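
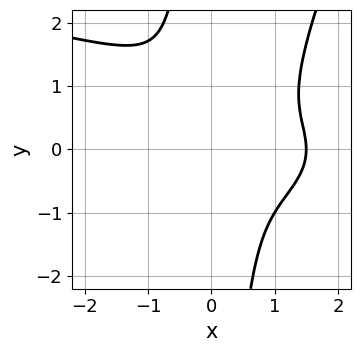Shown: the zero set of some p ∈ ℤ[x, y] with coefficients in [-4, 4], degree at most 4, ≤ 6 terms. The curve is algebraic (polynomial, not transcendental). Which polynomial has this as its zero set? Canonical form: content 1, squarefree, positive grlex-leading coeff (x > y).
2*x^2*y^2 - x*y^3 + 2*x^3 - 3*x^2 - 2*y^2

1. Degree: a generic line meets the curve in up to 4 points, so deg p = 4.
2. Putting this together gives p.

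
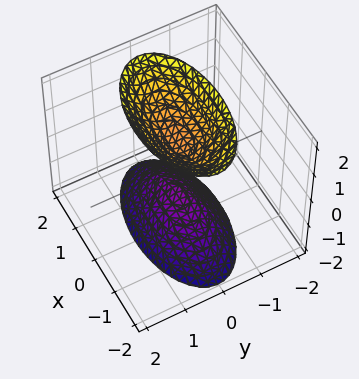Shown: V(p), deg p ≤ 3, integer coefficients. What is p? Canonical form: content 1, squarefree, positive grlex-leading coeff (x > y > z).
x^2 + 3*y^2 - z^2 + 1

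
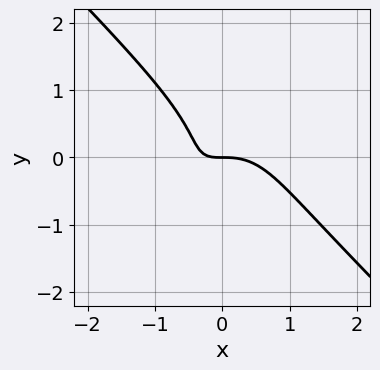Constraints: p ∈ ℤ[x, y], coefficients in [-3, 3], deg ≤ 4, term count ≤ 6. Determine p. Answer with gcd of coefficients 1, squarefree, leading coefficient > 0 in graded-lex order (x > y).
3*x^3 + 3*y^3 + 3*x*y + 2*y

Degree: a generic line meets the curve in up to 3 points, so deg p = 3.
Observable constraints: it crosses the x-axis at the gridline x = 0; it crosses the y-axis at the gridline y = 0.
Assembling these constraints gives the stated polynomial.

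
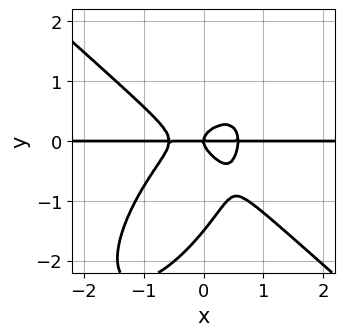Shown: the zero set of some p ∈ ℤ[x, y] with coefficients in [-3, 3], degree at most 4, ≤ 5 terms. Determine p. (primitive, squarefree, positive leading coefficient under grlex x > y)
1. deg p = 4. No degree-3 curve has this shape.
2. From the axis intercepts and sections: it meets the y-axis at y = 0 (among the integer gridlines); every point of the x-axis in the box is on the curve.
3. Fitting integer coefficients to these (and the overall shape) gives p.

3*x^3*y - 2*x*y^3 + 2*y^4 + 3*y^3 - x*y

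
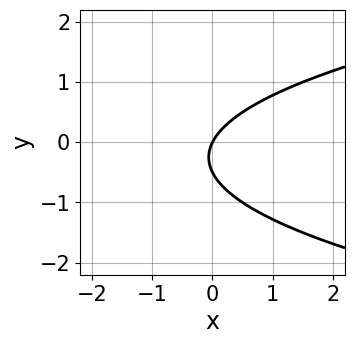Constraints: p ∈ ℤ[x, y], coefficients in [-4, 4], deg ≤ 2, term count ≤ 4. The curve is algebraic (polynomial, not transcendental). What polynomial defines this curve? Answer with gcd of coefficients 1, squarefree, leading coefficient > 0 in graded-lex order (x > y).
(a) Degree: no degree-1 curve has this shape, so deg p = 2.
(b) Checking where it meets the axes: it crosses the y-axis at the gridline y = 0; it crosses the x-axis at the gridline x = 0.
(c) Matching integer coefficients to the picture gives p.

2*y^2 - 2*x + y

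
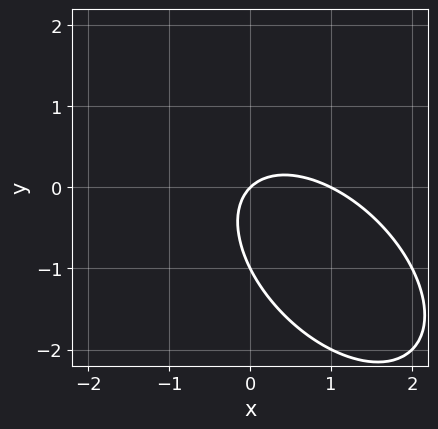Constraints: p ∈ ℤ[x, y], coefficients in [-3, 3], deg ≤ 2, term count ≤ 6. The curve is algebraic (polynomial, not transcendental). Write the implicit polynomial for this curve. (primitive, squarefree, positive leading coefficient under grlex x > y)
(a) deg p = 2. A generic line meets the curve in up to 2 points.
(b) Checking where it meets the axes: among the integer gridlines, it crosses the y-axis at y ∈ {-1, 0}; among the integer gridlines, it crosses the x-axis at x ∈ {0, 1}.
(c) Solving for integer coefficients yields p as stated.

x^2 + x*y + y^2 - x + y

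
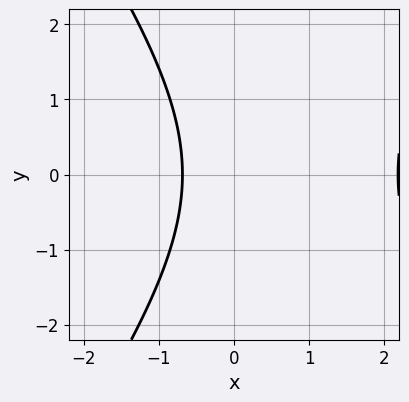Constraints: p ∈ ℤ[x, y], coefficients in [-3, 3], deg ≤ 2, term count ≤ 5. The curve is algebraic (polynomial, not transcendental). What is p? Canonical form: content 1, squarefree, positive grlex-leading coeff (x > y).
2*x^2 - y^2 - 3*x - 3

1. The degree is 2 — the shape is more complex than any degree-1 curve.
2. Symmetries: mirror symmetry y ↦ −y ⇒ only even powers of y.
3. From the axis intercepts and sections: it misses every integer gridline on the y-axis.
4. The integer polynomial consistent with all of this is the stated p.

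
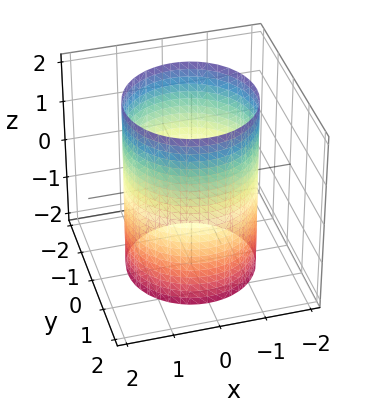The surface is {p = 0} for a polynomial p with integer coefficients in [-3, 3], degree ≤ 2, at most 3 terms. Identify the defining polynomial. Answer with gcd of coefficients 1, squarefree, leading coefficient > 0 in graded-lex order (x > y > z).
(a) deg p = 2. A cylinder; a quadric.
(b) Symmetries: rotational symmetry about the z-axis ⇒ p depends on x, y only through x² + y²; it's symmetric under z → −z, forcing even powers of z.
(c) Reading off the gridlines: the surface avoids every integer z-axis point in the box; a circular section at z = 0 has radius between 1 and 2.
(d) Solving for integer coefficients yields p as stated.

x^2 + y^2 - 2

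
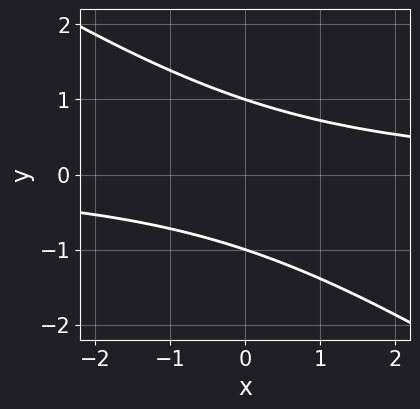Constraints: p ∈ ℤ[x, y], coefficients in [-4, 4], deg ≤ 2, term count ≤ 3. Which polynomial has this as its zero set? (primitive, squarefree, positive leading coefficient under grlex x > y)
The degree is 2 — the shape is more complex than any degree-1 curve.
Against the integer gridlines: the curve avoids every integer x-axis point in the box; the y-axis gridline crossings are at y ∈ {-1, 1}.
Matching integer coefficients to the picture gives p.

2*x*y + 3*y^2 - 3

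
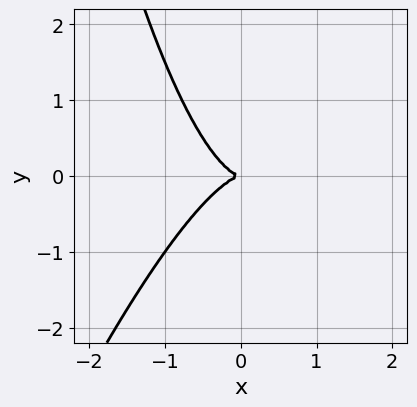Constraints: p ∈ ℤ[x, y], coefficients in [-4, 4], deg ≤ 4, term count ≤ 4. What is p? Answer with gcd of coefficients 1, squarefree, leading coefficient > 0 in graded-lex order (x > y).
(a) deg p = 3.
(b) Observable constraints: it crosses the y-axis at the gridline y = 0; it meets the x-axis at x = 0 (among the integer gridlines).
(c) Assembling these constraints gives the stated polynomial.

3*x^3 - x^2*y + 2*y^2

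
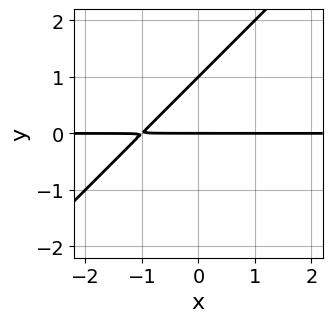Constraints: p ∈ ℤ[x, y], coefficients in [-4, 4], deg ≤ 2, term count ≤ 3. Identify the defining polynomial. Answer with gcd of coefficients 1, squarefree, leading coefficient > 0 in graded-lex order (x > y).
First, the degree is 2 — a generic line meets the curve in up to 2 points.
Next, reading off the gridlines: among the integer gridlines, it crosses the y-axis at y ∈ {0, 1}; every point of the x-axis in the box is on the curve.
Finally, the integer polynomial consistent with all of this is the stated p.

x*y - y^2 + y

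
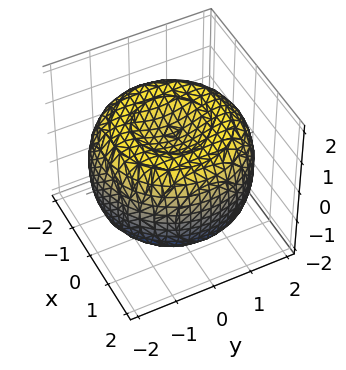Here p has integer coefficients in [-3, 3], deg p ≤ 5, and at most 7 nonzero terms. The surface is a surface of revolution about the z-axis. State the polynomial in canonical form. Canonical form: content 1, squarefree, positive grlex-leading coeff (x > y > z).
x^4 + 2*x^2*y^2 + y^4 - 3*x^2 - 3*y^2 + 3*z^2 - 3

deg p = 4.
By symmetry, every cross-section ⟂ z is a circle, so x, y appear only via x² + y².
From the visible intercepts: a circular section at z = 1 has radius between 1 and 2; the z-axis gridline crossings are at z ∈ {-1, 1}.
Together with the visible shape, these determine p as stated.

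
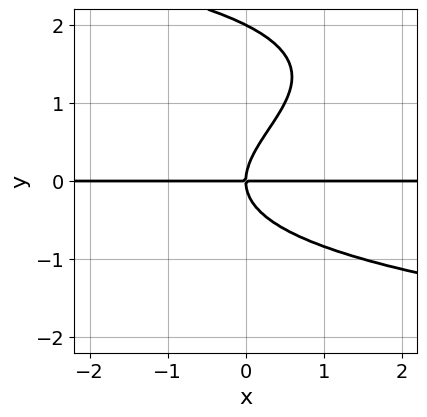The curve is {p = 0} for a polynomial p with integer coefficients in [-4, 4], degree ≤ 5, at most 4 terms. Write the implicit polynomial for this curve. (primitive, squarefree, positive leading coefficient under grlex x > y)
First, deg p = 4.
Then, reading off the gridlines: among the integer gridlines, it crosses the y-axis at y ∈ {0, 2}; the visible x-axis segment lies entirely on the curve.
Finally, together with the visible shape, these determine p as stated.

y^4 - 2*y^3 + 2*x*y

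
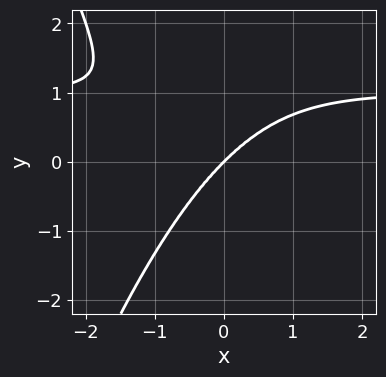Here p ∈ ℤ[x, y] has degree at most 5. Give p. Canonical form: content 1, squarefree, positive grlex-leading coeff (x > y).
(a) deg p = 4. The shape is more complex than any degree-3 curve.
(b) Checking where it meets the axes: it crosses the y-axis at the gridline y = 0; one x-axis crossing is at x = 0.
(c) The integer polynomial consistent with all of this is the stated p.

x^3*y - x^3 + y^3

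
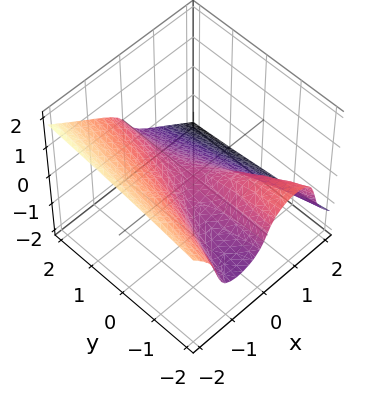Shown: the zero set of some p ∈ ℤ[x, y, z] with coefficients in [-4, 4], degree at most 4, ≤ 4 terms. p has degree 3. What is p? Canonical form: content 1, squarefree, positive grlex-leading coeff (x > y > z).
First, degree: no degree-2 surface has this shape, so deg p = 3.
Then, against the integer gridlines: the visible y-axis segment lies entirely on the surface; it crosses the x-axis at the gridline x = 0; it crosses the z-axis at the gridline z = 0.
Finally, solving for integer coefficients yields p as stated.

x^3 + 2*z^3 + x*y + z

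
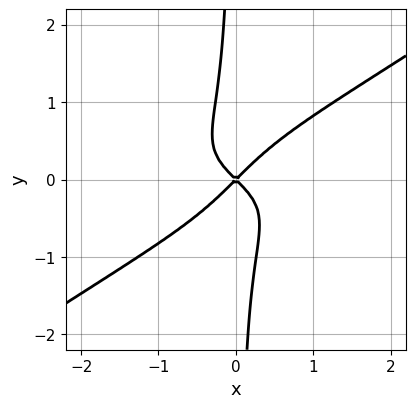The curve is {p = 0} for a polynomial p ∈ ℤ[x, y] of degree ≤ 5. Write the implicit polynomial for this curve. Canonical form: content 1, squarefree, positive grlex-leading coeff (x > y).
2*x^2*y^2 - 3*x*y^3 + x^2 - y^2

The degree is 4 — no degree-3 curve has this shape.
Checking where it meets the axes: one x-axis crossing is at x = 0; one y-axis crossing is at y = 0.
Matching integer coefficients to the picture gives p.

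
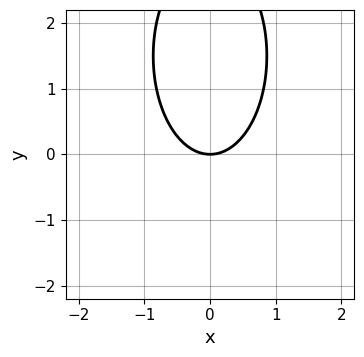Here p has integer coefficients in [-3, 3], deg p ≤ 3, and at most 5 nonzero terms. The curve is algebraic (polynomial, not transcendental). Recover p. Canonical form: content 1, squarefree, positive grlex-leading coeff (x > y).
deg p = 2. A generic line meets the curve in up to 2 points.
Symmetries: the x ↦ −x reflection is a symmetry, so x appears only in even powers.
Against the integer gridlines: it meets the y-axis at y = 0 (among the integer gridlines); it crosses the x-axis at the gridline x = 0.
Fitting integer coefficients to these (and the overall shape) gives p.

3*x^2 + y^2 - 3*y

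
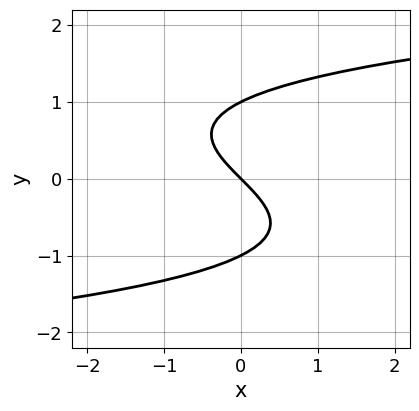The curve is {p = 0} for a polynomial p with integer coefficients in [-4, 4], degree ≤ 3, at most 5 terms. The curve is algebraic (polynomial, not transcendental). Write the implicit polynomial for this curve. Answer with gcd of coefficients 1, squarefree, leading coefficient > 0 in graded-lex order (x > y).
y^3 - x - y

First, deg p = 3. A generic line meets the curve in up to 3 points.
Next, from the visible intercepts: among the integer gridlines, it crosses the y-axis at y ∈ {-1, 0, 1}; it crosses the x-axis at the gridline x = 0.
Finally, putting this together gives p.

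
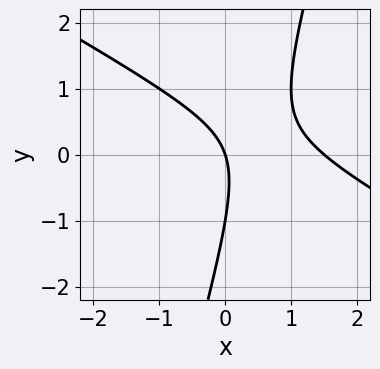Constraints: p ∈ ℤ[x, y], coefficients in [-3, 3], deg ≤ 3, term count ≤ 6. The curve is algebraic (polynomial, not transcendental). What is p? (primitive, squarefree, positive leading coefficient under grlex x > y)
2*x^2 + 3*x*y - y^2 - 3*x - y

(a) The degree is 2 — no degree-1 curve has this shape.
(b) From the visible intercepts: it crosses the x-axis at the gridline x = 0; among the integer gridlines, it crosses the y-axis at y ∈ {-1, 0}.
(c) Fitting integer coefficients to these (and the overall shape) gives p.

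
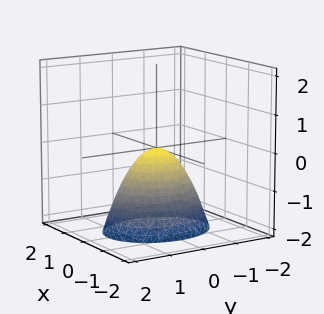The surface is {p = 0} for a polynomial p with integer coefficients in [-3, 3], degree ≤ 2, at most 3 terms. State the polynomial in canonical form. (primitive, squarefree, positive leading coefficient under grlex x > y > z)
Degree: a single bowl opening along one axis; a quadric, so deg p = 2.
Symmetries: mirror symmetry x ↦ −x ⇒ only even powers of x; the y ↦ −y reflection is a symmetry, so y appears only in even powers.
Reading off the gridlines: it meets the y-axis at y = 0 (among the integer gridlines); one x-axis crossing is at x = 0.
Solving for integer coefficients yields p as stated.

3*x^2 + 2*y^2 + 2*z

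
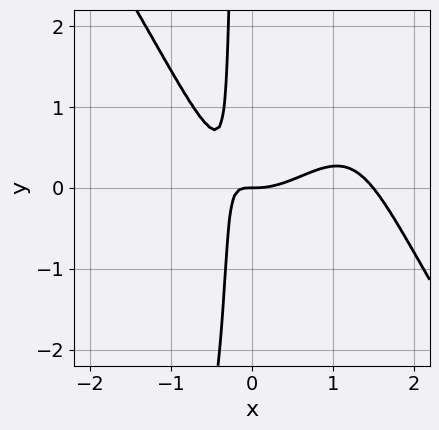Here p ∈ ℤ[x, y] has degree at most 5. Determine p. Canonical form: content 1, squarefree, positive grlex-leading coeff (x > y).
1. Degree: no degree-3 curve has this shape, so deg p = 4.
2. Checking where it meets the axes: one x-axis crossing is at x = 0; it meets the y-axis at y = 0 (among the integer gridlines).
3. These observations pin down the coefficients.

2*x^4 - x^2*y^2 - 3*x^3 + 3*x*y + y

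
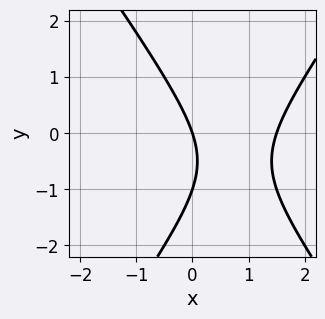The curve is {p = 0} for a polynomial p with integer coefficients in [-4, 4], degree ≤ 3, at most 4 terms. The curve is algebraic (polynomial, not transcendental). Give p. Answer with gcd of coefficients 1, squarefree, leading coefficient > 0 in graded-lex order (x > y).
1. The degree is 2 — the shape is more complex than any degree-1 curve.
2. From the visible intercepts: it crosses the x-axis at the gridline x = 0; among the integer gridlines, it crosses the y-axis at y ∈ {-1, 0}.
3. Fitting integer coefficients to these (and the overall shape) gives p.

2*x^2 - y^2 - 3*x - y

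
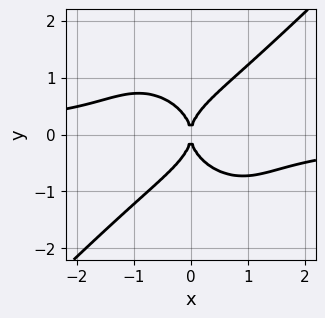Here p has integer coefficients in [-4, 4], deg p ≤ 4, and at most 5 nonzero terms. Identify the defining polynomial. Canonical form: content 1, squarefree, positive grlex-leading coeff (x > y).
x^3*y - y^4 + x^2

1. deg p = 4.
2. Observable constraints: one y-axis crossing is at y = 0; it meets the x-axis at x = 0 (among the integer gridlines).
3. The integer polynomial consistent with all of this is the stated p.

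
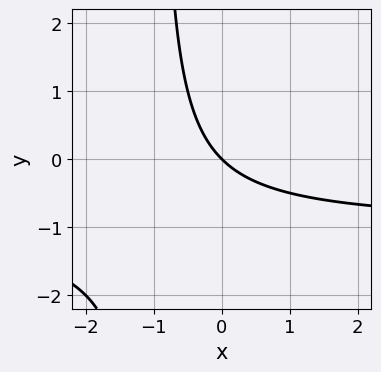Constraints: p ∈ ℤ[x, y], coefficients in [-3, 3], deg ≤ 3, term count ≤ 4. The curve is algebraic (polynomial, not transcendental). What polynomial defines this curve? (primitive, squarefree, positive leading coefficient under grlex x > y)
x*y + x + y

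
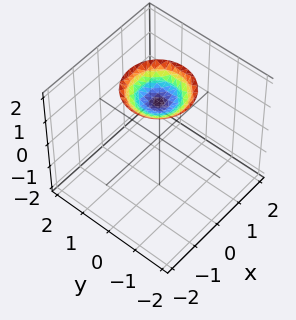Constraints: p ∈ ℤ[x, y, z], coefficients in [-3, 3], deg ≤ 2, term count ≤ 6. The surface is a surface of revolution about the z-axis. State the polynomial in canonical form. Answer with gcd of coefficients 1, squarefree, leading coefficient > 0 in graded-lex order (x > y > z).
x^2 + y^2 - 2*z + 3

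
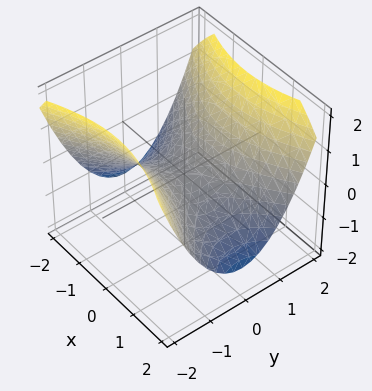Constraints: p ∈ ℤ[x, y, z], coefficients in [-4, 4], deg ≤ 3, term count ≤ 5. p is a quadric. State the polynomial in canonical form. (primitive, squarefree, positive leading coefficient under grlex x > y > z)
First, deg p = 2.
Next, symmetries: the x ↦ −x reflection is a symmetry, so x appears only in even powers; mirror symmetry y ↦ −y ⇒ only even powers of y.
Then, from the axis intercepts and sections: it crosses the y-axis at the gridline y = 0; one z-axis crossing is at z = 0; it crosses the x-axis at the gridline x = 0.
Finally, together with the visible shape, these determine p as stated.

x^2 - 2*y^2 + 3*z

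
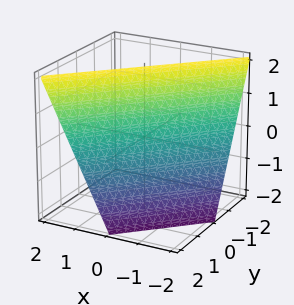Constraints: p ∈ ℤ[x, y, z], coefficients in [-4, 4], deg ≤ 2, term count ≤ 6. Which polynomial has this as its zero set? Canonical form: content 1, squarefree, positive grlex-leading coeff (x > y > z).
First, the degree is 1 — every cross-section is a straight line — this is a plane.
Then, observable constraints: it meets the z-axis at z = 2 (among the integer gridlines); one y-axis crossing is at y = 1; it crosses the x-axis at the gridline x = -1.
Finally, fitting integer coefficients to these (and the overall shape) gives p.

2*x - 2*y - z + 2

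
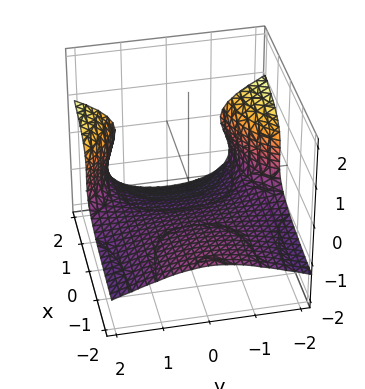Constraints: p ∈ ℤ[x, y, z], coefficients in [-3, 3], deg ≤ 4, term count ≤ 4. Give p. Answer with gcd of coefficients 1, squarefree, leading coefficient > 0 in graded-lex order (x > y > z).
x*y^2 - 2*x*z^2 - 3*z^3 - 3

(a) The degree is 3 — no degree-2 surface has this shape.
(b) From the visible intercepts: it misses every integer gridline on the y-axis; it meets the z-axis at z = -1 (among the integer gridlines); it misses every integer gridline on the x-axis.
(c) Fitting integer coefficients to these (and the overall shape) gives p.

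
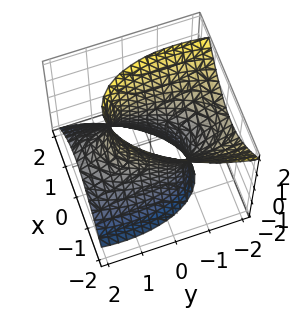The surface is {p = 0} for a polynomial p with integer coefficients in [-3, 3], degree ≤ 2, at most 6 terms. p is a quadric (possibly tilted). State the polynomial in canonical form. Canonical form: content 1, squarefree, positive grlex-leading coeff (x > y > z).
3*x^2 - x*y + y^2 + 2*y*z - z^2 - 2

1. Degree: a generic line meets the surface in up to 2 points, so deg p = 2.
2. Reading off the gridlines: it misses every integer gridline on the z-axis.
3. Putting this together gives p.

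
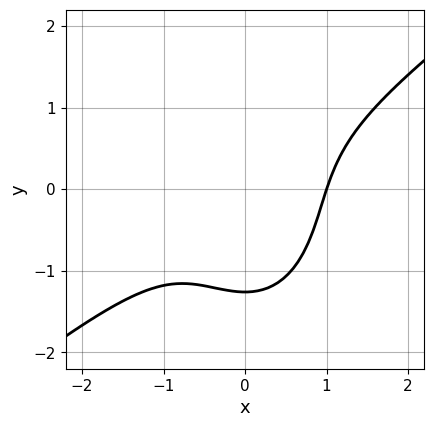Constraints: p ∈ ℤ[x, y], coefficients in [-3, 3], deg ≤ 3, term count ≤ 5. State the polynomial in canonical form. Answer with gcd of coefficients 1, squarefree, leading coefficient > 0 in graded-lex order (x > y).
Degree: a generic line meets the curve in up to 3 points, so deg p = 3.
Reading off the gridlines: it meets the x-axis at x = 1 (among the integer gridlines).
Fitting integer coefficients to these (and the overall shape) gives p.

2*x^3 - 2*x^2*y - y^3 - 2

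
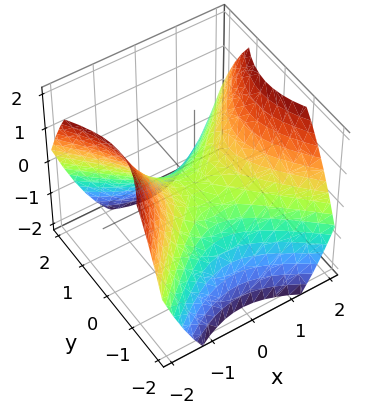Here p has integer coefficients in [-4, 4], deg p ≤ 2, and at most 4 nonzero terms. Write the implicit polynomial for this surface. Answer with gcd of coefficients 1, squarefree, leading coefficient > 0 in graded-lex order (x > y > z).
2*x^2 - 2*y^2 - 3*z

(a) deg p = 2. A hyperbolic paraboloid; a quadric.
(b) Symmetries: it's symmetric under y → −y, forcing even powers of y; the x ↦ −x reflection is a symmetry, so x appears only in even powers.
(c) Observable constraints: it crosses the y-axis at the gridline y = 0; one z-axis crossing is at z = 0.
(d) Matching integer coefficients to the picture gives p.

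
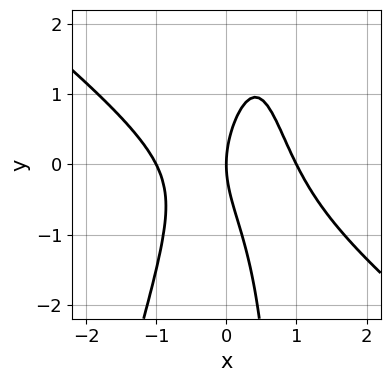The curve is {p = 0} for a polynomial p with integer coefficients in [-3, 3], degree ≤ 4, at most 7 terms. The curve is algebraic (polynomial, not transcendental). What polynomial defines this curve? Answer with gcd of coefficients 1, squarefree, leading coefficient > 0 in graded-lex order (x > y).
3*x^3 + 3*x^2*y - x*y^2 + y^2 - 3*x

(a) The degree is 3 — a generic line meets the curve in up to 3 points.
(b) Reading off the gridlines: among the integer gridlines, it crosses the x-axis at x ∈ {-1, 0, 1}; one y-axis crossing is at y = 0.
(c) The integer polynomial consistent with all of this is the stated p.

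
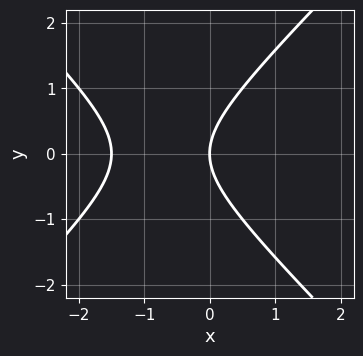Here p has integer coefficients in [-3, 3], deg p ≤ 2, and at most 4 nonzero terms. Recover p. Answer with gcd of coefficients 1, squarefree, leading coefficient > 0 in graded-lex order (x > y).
2*x^2 - 2*y^2 + 3*x

First, degree: no degree-1 curve has this shape, so deg p = 2.
Then, symmetries: it's symmetric under y → −y, forcing even powers of y.
Then, reading off the gridlines: it meets the x-axis at x = 0 (among the integer gridlines); it meets the y-axis at y = 0 (among the integer gridlines).
Finally, these observations pin down the coefficients.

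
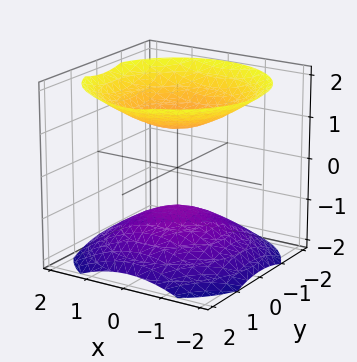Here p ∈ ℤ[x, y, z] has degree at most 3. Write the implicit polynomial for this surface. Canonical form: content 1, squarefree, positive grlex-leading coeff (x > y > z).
1. The picture has 2 separate pieces. Treating them together as one polynomial.
2. deg p = 2. No degree-1 surface has this shape.
3. Symmetry: the z-axis is an axis of rotation, so x and y enter only as x² + y².
4. From the visible intercepts: it misses every integer gridline on the y-axis; no x-intercept at any integer in the box; among the integer gridlines, it crosses the z-axis at z ∈ {-1, 1}.
5. Assembling these constraints gives the stated polynomial.

2*x^2 + 2*y^2 - 3*z^2 + 3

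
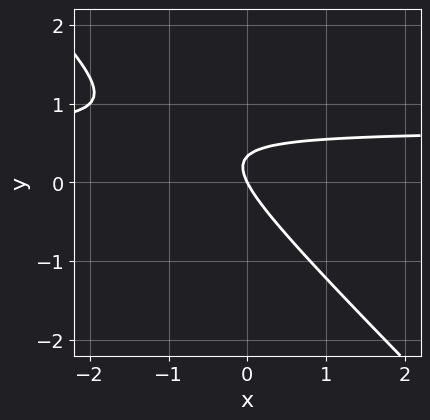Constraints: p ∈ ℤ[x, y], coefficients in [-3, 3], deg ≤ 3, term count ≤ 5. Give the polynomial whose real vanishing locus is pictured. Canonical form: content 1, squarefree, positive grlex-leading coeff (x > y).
3*x*y + 3*y^2 - 2*x - y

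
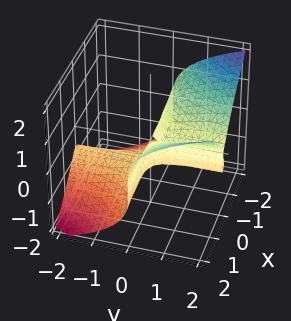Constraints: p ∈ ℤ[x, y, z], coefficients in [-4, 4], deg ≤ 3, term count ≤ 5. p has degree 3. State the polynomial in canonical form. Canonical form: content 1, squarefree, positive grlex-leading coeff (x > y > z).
3*x^2*y - 3*z^3 - 2*z^2

(a) The degree is 3 — no degree-2 surface has this shape.
(b) Reading off the gridlines: the visible x-axis segment lies entirely on the surface; the visible y-axis segment lies entirely on the surface.
(c) Solving for integer coefficients yields p as stated.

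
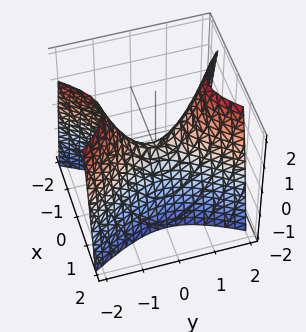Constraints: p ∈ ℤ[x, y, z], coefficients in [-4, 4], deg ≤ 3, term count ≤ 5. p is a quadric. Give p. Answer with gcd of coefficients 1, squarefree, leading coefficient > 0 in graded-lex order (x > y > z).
2*x^2 - y^2 + z

deg p = 2. A hyperbolic paraboloid; a quadric.
Symmetries: mirror symmetry x ↦ −x ⇒ only even powers of x; the y ↦ −y reflection is a symmetry, so y appears only in even powers.
Reading off the gridlines: it crosses the z-axis at the gridline z = 0; it meets the x-axis at x = 0 (among the integer gridlines); it meets the y-axis at y = 0 (among the integer gridlines).
Matching integer coefficients to the picture gives p.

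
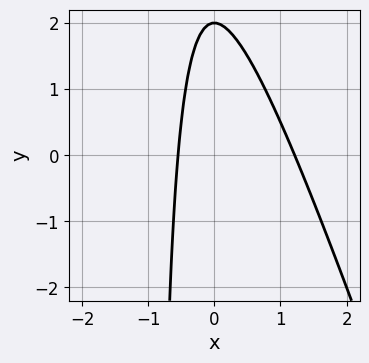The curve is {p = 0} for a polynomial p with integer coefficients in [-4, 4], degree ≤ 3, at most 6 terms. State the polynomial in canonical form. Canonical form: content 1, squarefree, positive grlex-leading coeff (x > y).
3*x^2 + x*y - 2*x + y - 2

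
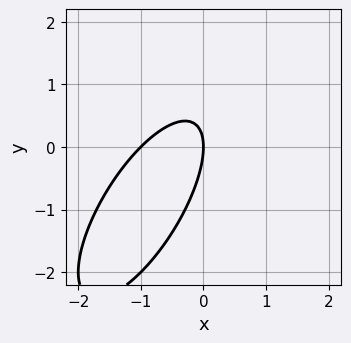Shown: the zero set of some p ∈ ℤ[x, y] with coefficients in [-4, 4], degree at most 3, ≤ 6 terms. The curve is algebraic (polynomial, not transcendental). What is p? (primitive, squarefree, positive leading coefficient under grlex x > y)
2*x^2 - 2*x*y + y^2 + 2*x

deg p = 2.
From the visible intercepts: among the integer gridlines, it crosses the x-axis at x ∈ {-1, 0}; it meets the y-axis at y = 0 (among the integer gridlines).
Solving for integer coefficients yields p as stated.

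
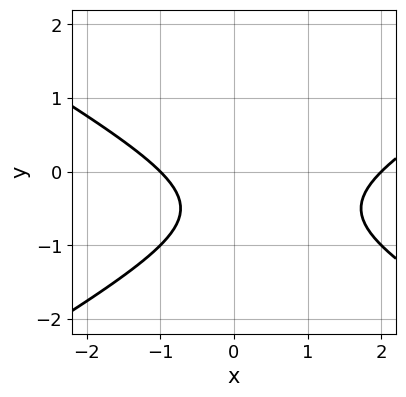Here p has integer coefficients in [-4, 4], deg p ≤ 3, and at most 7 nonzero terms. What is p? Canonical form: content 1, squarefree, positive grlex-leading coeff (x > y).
(a) The degree is 2 — a generic line meets the curve in up to 2 points.
(b) Checking where it meets the axes: among the integer gridlines, it crosses the x-axis at x ∈ {-1, 2}; no y-intercept at any integer in the box.
(c) These observations pin down the coefficients.

x^2 - 3*y^2 - x - 3*y - 2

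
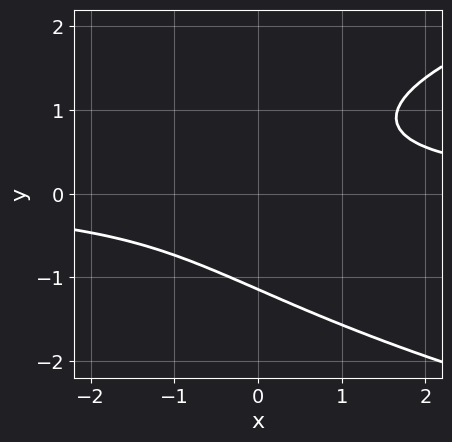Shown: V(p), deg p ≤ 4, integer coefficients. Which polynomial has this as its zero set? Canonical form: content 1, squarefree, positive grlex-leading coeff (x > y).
(a) The degree is 3 — the shape is more complex than any degree-2 curve.
(b) From the visible intercepts: the curve avoids every integer x-axis point in the box.
(c) Together with the visible shape, these determine p as stated.

2*y^3 - 3*x*y + 3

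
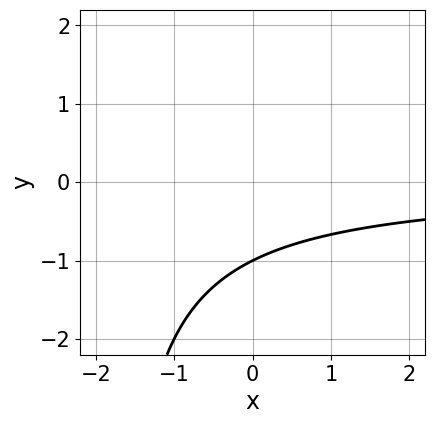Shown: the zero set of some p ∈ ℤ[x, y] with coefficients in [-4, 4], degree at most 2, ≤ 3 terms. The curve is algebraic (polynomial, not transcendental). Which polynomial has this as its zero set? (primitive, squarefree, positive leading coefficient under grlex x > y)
x*y + 2*y + 2

First, deg p = 2. No degree-1 curve has this shape.
Then, observable constraints: one y-axis crossing is at y = -1; the curve avoids every integer x-axis point in the box.
Finally, putting this together gives p.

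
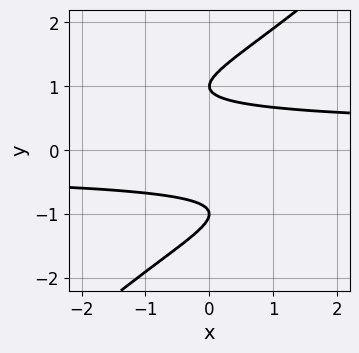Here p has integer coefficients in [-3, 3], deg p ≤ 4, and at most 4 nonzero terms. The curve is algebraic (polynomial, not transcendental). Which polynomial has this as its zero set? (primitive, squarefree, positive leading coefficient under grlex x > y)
x*y^3 - y^4 + 2*y^2 - 1

First, the degree is 4 — no degree-3 curve has this shape.
Then, checking where it meets the axes: the y-axis gridline crossings are at y ∈ {-1, 1}; no x-intercept at any integer in the box.
Finally, together with the visible shape, these determine p as stated.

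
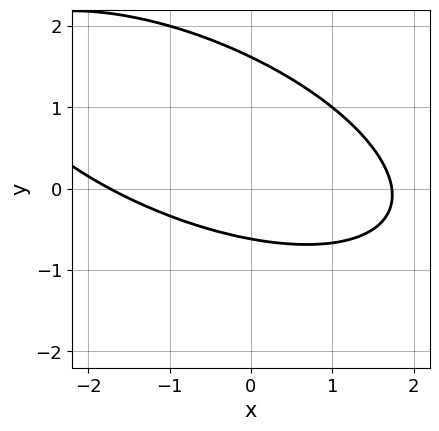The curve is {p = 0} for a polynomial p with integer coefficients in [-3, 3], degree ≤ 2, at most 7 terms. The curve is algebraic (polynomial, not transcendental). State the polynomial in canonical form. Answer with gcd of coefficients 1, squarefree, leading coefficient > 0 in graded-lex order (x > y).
x^2 + 2*x*y + 3*y^2 - 3*y - 3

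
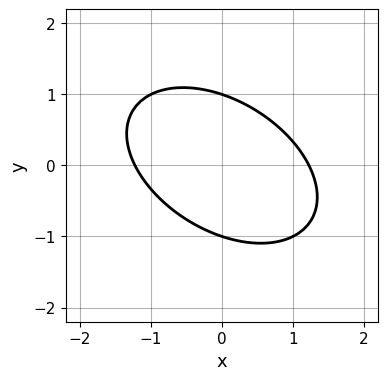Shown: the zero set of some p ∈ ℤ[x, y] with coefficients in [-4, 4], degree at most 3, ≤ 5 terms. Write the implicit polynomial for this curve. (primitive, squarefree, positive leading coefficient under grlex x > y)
First, degree: the shape is more complex than any degree-1 curve, so deg p = 2.
Next, from the visible intercepts: the y-axis gridline crossings are at y ∈ {-1, 1}.
Finally, matching integer coefficients to the picture gives p.

2*x^2 + 2*x*y + 3*y^2 - 3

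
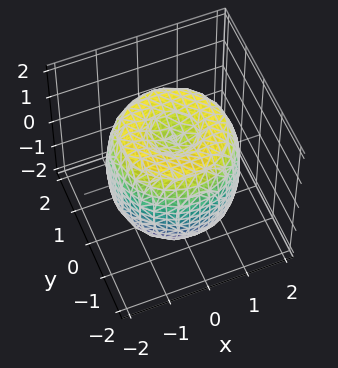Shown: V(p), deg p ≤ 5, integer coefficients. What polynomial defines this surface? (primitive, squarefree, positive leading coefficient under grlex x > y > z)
x^4 + 2*x^2*y^2 + y^4 - 2*x^2 - 2*y^2 + z^2 - 1

First, deg p = 4.
Next, by symmetry, the surface is invariant under rotation about z: p = q(x² + y², z).
Then, reading off the gridlines: a circular section at z = -1 has radius between 1 and 2; the z-axis gridline crossings are at z ∈ {-1, 1}.
Finally, fitting integer coefficients to these (and the overall shape) gives p.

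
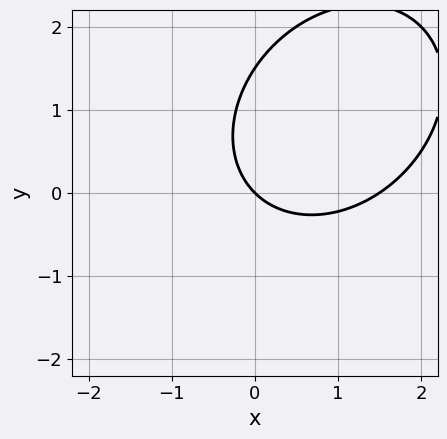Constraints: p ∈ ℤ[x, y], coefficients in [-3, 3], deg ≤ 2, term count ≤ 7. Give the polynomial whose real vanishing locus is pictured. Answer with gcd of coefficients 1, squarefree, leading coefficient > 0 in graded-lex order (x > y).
The degree is 2 — a generic line meets the curve in up to 2 points.
Against the integer gridlines: it crosses the y-axis at the gridline y = 0; it meets the x-axis at x = 0 (among the integer gridlines).
Fitting integer coefficients to these (and the overall shape) gives p.

2*x^2 - x*y + 2*y^2 - 3*x - 3*y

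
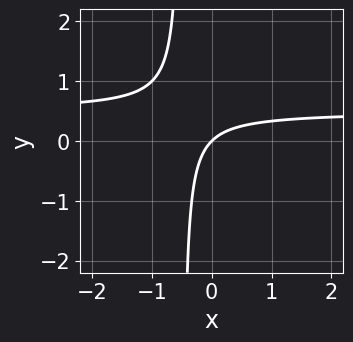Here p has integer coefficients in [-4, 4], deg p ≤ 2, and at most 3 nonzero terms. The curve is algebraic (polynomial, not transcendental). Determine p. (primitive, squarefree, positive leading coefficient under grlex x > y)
2*x*y - x + y

1. deg p = 2.
2. Observable constraints: it meets the x-axis at x = 0 (among the integer gridlines); it crosses the y-axis at the gridline y = 0.
3. These observations pin down the coefficients.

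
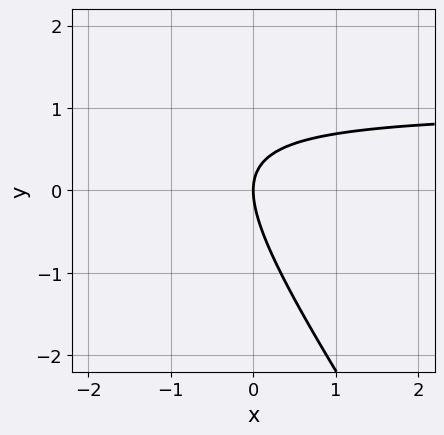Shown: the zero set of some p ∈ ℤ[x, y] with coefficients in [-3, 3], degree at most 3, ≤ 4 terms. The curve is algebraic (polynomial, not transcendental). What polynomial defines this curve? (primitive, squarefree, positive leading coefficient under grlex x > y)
3*x*y + 2*y^2 - 3*x

First, degree: the shape is more complex than any degree-1 curve, so deg p = 2.
Next, reading off the gridlines: it crosses the y-axis at the gridline y = 0; one x-axis crossing is at x = 0.
Finally, the integer polynomial consistent with all of this is the stated p.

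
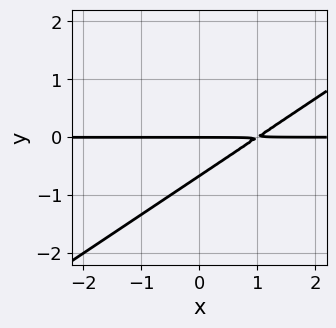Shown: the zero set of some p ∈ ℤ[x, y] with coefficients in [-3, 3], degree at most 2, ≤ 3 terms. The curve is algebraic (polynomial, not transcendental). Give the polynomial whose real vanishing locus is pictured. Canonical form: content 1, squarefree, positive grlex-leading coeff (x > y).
The degree is 2 — the shape is more complex than any degree-1 curve.
From the axis intercepts and sections: it meets the y-axis at y = 0 (among the integer gridlines); the visible x-axis segment lies entirely on the curve.
These observations pin down the coefficients.

2*x*y - 3*y^2 - 2*y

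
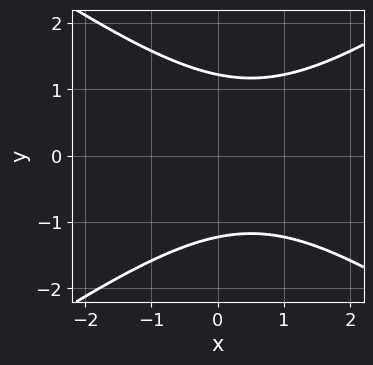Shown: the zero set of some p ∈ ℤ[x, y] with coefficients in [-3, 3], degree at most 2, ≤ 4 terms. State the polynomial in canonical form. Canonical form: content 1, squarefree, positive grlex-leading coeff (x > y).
x^2 - 2*y^2 - x + 3

The degree is 2 — the shape is more complex than any degree-1 curve.
Symmetries: the y ↦ −y reflection is a symmetry, so y appears only in even powers.
From the axis intercepts and sections: the curve avoids every integer x-axis point in the box.
Fitting integer coefficients to these (and the overall shape) gives p.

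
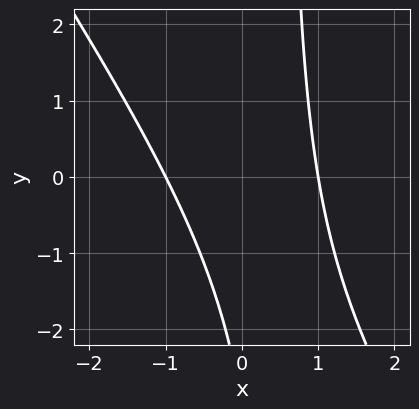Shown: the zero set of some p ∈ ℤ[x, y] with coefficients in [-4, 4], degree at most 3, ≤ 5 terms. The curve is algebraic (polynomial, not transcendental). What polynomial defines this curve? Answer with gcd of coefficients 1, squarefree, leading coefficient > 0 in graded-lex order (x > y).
3*x^2 + 2*x*y - y - 3

1. The degree is 2 — no degree-1 curve has this shape.
2. Checking where it meets the axes: it misses every integer gridline on the y-axis; among the integer gridlines, it crosses the x-axis at x ∈ {-1, 1}.
3. The integer polynomial consistent with all of this is the stated p.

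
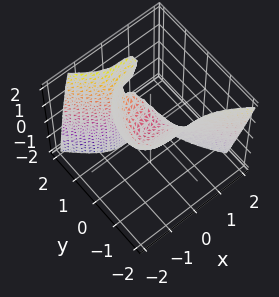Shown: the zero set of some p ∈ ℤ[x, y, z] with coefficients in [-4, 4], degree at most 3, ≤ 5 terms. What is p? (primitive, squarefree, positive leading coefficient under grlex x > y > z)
x^3 + y^3 - y^2 - y*z + z

First, the degree is 3 — no degree-2 surface has this shape.
Then, reading off the gridlines: among the integer gridlines, it crosses the y-axis at y ∈ {0, 1}; it meets the x-axis at x = 0 (among the integer gridlines); one z-axis crossing is at z = 0.
Finally, fitting integer coefficients to these (and the overall shape) gives p.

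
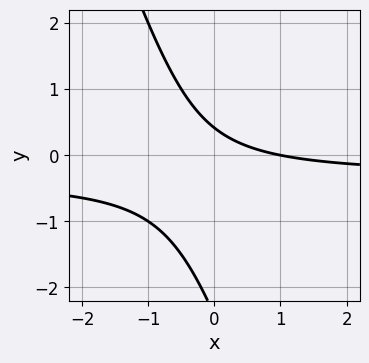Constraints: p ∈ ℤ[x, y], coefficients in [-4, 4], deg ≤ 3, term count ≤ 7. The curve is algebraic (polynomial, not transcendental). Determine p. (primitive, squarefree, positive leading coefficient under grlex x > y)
3*x*y + y^2 + x + 2*y - 1

First, the degree is 2 — a generic line meets the curve in up to 2 points.
Next, against the integer gridlines: it meets the x-axis at x = 1 (among the integer gridlines).
Finally, fitting integer coefficients to these (and the overall shape) gives p.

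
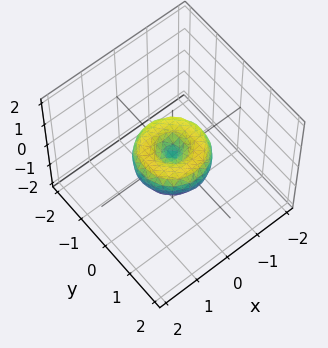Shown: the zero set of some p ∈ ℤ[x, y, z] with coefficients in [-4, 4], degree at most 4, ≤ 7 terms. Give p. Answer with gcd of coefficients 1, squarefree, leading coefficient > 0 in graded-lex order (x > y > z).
x^4 + 2*x^2*y^2 + y^4 - x^2 - y^2 + z^2

Degree: no degree-3 surface has this shape, so deg p = 4.
Symmetries: rotational symmetry about the z-axis ⇒ p depends on x, y only through x² + y².
Against the integer gridlines: the x-axis gridline crossings are at x ∈ {-1, 0, 1}; among the integer gridlines, it crosses the y-axis at y ∈ {-1, 0, 1}; it crosses the z-axis at the gridline z = 0.
Matching integer coefficients to the picture gives p.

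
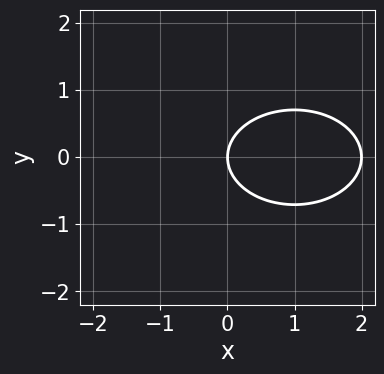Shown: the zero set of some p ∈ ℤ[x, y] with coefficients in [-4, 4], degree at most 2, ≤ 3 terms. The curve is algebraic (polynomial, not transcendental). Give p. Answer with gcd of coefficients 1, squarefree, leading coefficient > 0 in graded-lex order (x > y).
x^2 + 2*y^2 - 2*x

First, the degree is 2 — a generic line meets the curve in up to 2 points.
Next, symmetries: mirror symmetry y ↦ −y ⇒ only even powers of y.
Next, from the axis intercepts and sections: the x-axis gridline crossings are at x ∈ {0, 2}; one y-axis crossing is at y = 0.
Finally, fitting integer coefficients to these (and the overall shape) gives p.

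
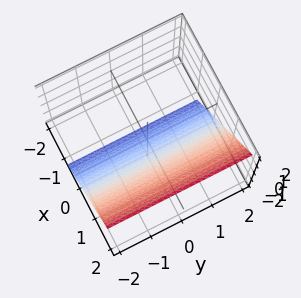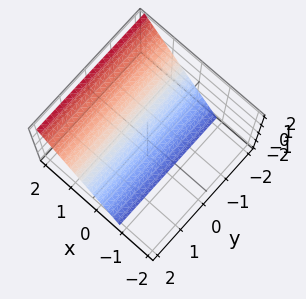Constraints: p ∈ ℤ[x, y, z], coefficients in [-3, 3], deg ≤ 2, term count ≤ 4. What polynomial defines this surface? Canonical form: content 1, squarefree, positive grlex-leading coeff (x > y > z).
Degree: every cross-section is a straight line — this is a plane, so deg p = 1.
Observable constraints: it misses every integer gridline on the y-axis; it crosses the z-axis at the gridline z = -1.
Matching integer coefficients to the picture gives p.

3*x - 2*z - 2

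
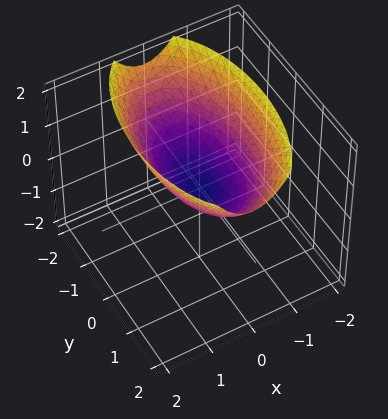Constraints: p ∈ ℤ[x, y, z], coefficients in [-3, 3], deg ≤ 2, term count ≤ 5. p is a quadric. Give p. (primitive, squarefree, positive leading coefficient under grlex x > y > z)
3*x^2 + y^2 - 3*z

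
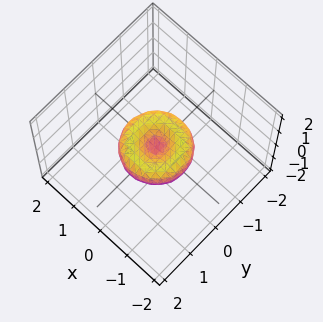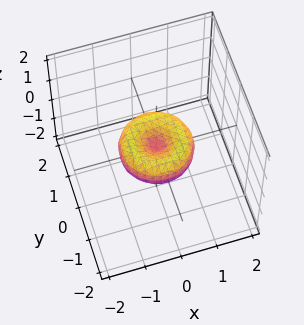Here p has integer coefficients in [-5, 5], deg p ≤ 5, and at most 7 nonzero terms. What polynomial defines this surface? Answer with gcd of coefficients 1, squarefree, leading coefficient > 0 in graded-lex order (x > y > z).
Degree: the shape is more complex than any degree-3 surface, so deg p = 4.
Symmetries: rotational symmetry about the z-axis ⇒ p depends on x, y only through x² + y².
Observable constraints: it meets the z-axis at z = 0 (among the integer gridlines); the y-axis gridline crossings are at y ∈ {-1, 0, 1}.
The integer polynomial consistent with all of this is the stated p.

2*x^4 + 4*x^2*y^2 + 2*y^4 - 2*x^2 - 2*y^2 + 3*z^2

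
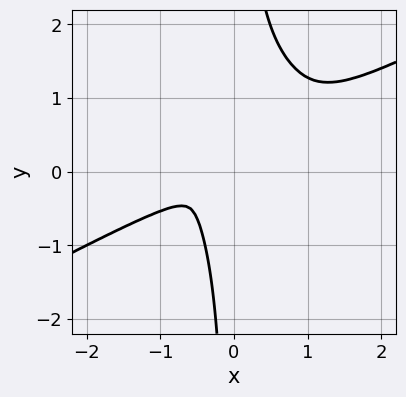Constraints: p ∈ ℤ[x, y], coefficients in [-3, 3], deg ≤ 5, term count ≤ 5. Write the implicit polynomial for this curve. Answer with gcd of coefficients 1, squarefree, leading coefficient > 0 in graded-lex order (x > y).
x^4 - x^3*y - 3*x*y^3 + 2*x*y^2 + 2*y^2

First, degree: a generic line meets the curve in up to 4 points, so deg p = 4.
Finally, the integer polynomial consistent with all of this is the stated p.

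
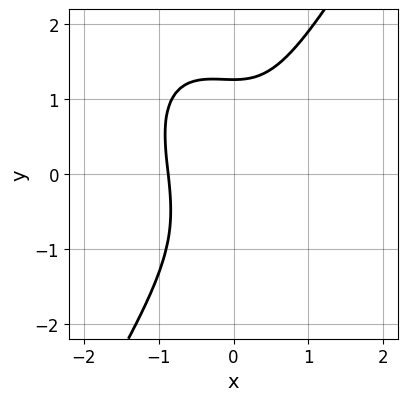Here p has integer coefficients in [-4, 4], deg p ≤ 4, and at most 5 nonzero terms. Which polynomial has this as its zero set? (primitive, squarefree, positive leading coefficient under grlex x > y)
3*x^3 + x^2*y - y^3 + 2

The degree is 3 — the shape is more complex than any degree-2 curve.
Solving for integer coefficients yields p as stated.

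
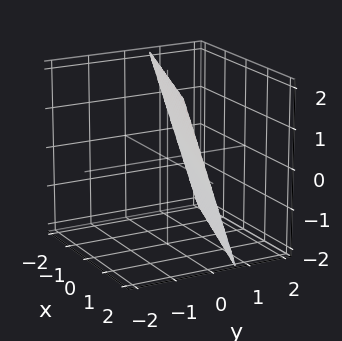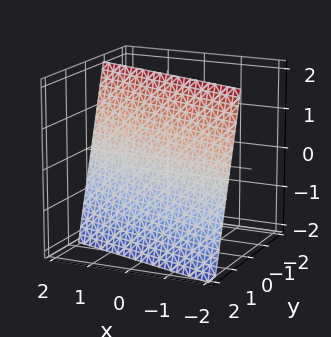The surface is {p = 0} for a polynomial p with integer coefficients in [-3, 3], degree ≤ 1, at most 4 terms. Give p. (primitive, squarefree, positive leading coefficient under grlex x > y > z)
1. The degree is 1 — every cross-section is a straight line — this is a plane.
2. From the axis intercepts and sections: it crosses the x-axis at the gridline x = 2; one z-axis crossing is at z = 2.
3. Matching integer coefficients to the picture gives p.

x + 3*y + z - 2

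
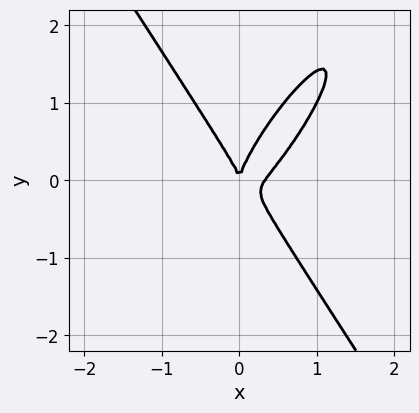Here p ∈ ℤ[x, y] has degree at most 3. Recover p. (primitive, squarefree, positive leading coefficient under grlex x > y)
(a) deg p = 3.
(b) Reading off the gridlines: it crosses the x-axis at the gridline x = 0; it meets the y-axis at y = 0 (among the integer gridlines).
(c) Putting this together gives p.

3*x^3 - 2*x^2*y - x*y^2 + y^3 - x^2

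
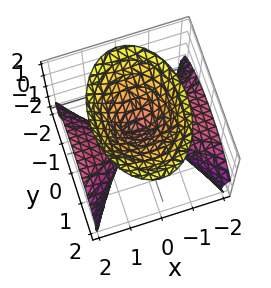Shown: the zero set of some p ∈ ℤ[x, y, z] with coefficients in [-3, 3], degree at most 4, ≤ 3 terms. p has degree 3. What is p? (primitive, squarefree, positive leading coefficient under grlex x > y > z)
2*x^2*z - z^3 + 2*y^2

(a) The picture has 3 separate pieces. Treating them together as one polynomial.
(b) deg p = 3. The shape is more complex than any degree-2 surface.
(c) Reading off the gridlines: it meets the z-axis at z = 0 (among the integer gridlines); the visible x-axis segment lies entirely on the surface; it crosses the y-axis at the gridline y = 0.
(d) Together with the visible shape, these determine p as stated.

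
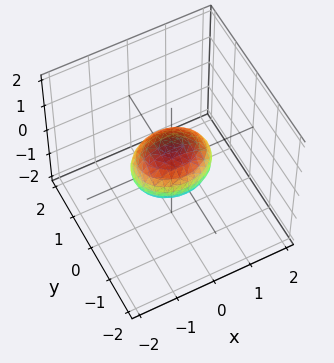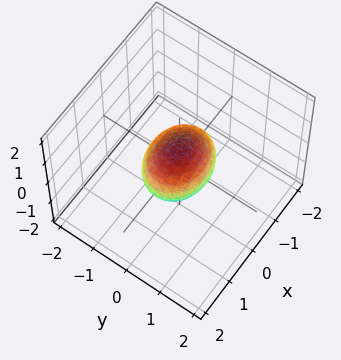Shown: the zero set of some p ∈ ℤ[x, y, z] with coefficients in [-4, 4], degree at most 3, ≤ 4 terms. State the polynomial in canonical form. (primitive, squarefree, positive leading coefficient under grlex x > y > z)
deg p = 2. A closed, bounded, convex surface; a quadric.
Symmetries: mirror symmetry z ↦ −z ⇒ only even powers of z; the x ↦ −x reflection is a symmetry, so x appears only in even powers; it's symmetric under y → −y, forcing even powers of y.
From the visible intercepts: the x-axis gridline crossings are at x ∈ {-1, 1}.
The integer polynomial consistent with all of this is the stated p.

2*x^2 + 3*y^2 + 3*z^2 - 2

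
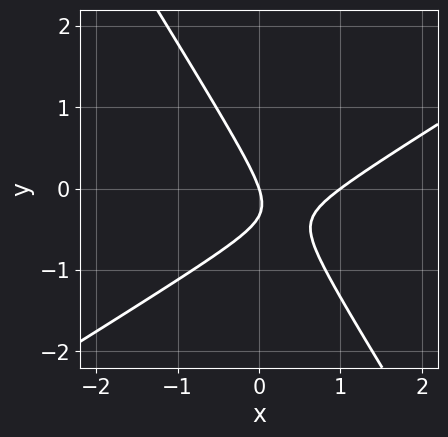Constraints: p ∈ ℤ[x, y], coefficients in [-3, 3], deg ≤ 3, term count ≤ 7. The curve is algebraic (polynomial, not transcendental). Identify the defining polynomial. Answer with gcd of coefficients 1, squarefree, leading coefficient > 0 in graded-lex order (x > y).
3*x^2 - 3*x*y - 3*y^2 - 3*x - y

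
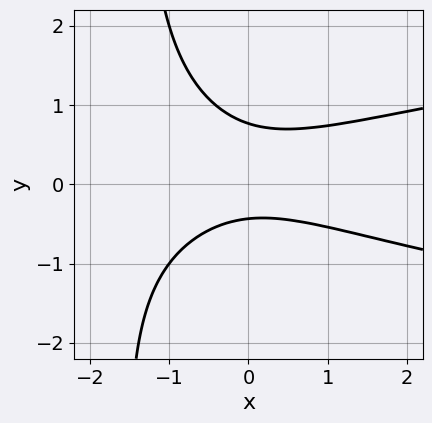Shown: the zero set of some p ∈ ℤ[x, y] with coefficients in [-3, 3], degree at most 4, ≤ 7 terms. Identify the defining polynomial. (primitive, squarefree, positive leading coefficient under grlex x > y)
First, deg p = 3. The shape is more complex than any degree-2 curve.
Then, from the visible intercepts: it misses every integer gridline on the x-axis.
Finally, fitting integer coefficients to these (and the overall shape) gives p.

2*x*y^2 - x^2 + 3*y^2 - y - 1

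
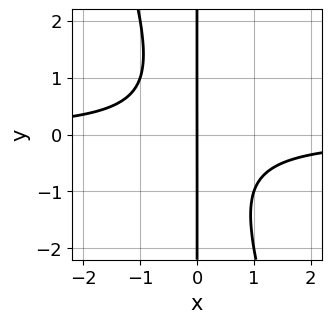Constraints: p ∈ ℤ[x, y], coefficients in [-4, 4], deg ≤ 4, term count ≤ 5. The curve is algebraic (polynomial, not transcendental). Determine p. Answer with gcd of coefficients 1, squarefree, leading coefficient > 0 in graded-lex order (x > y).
3*x^2*y + x*y^2 + 2*x

(a) The degree is 3 — the shape is more complex than any degree-2 curve.
(b) Checking where it meets the axes: it meets the x-axis at x = 0 (among the integer gridlines); the visible y-axis segment lies entirely on the curve.
(c) The integer polynomial consistent with all of this is the stated p.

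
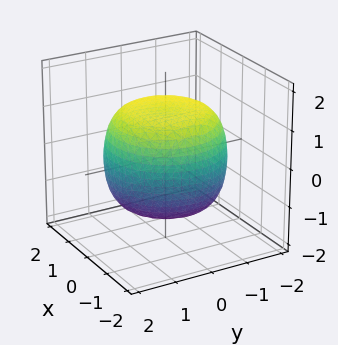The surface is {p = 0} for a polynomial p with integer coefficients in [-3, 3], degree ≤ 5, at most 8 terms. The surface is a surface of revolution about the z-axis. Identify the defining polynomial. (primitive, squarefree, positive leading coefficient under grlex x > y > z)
x^4 + 2*x^2*y^2 + y^4 - x^2 - y^2 + 2*z^2 - 3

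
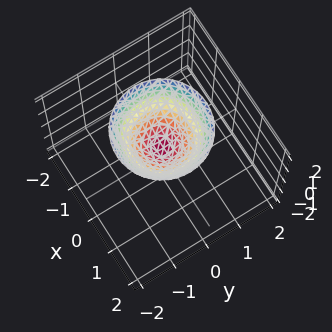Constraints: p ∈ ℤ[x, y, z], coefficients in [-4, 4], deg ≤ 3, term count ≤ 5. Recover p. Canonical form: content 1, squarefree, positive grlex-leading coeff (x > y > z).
2*x^2 + 2*y^2 - 2*z + 1

1. Degree: a generic line meets the surface in up to 2 points, so deg p = 2.
2. By symmetry, the surface is invariant under rotation about z: p = q(x² + y², z).
3. Observable constraints: it misses every integer gridline on the y-axis; a circular section at z = 2 has radius between 1 and 2; the surface avoids every integer x-axis point in the box.
4. Solving for integer coefficients yields p as stated.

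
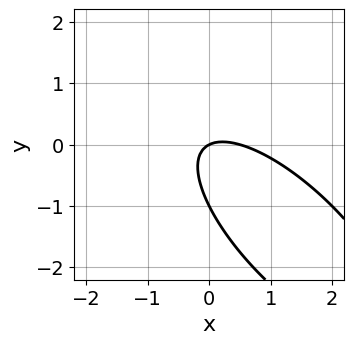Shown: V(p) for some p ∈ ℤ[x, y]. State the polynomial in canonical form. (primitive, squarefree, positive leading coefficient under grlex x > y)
The degree is 2 — no degree-1 curve has this shape.
Checking where it meets the axes: it meets the x-axis at x = 0 (among the integer gridlines); the y-axis gridline crossings are at y ∈ {-1, 0}.
Fitting integer coefficients to these (and the overall shape) gives p.

2*x^2 + 3*x*y + 2*y^2 - x + 2*y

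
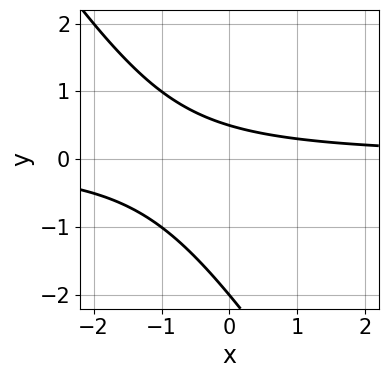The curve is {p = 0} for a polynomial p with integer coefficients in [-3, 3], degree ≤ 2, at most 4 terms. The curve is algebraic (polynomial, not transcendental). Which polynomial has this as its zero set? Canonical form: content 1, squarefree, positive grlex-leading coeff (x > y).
(a) Degree: no degree-1 curve has this shape, so deg p = 2.
(b) Checking where it meets the axes: no x-intercept at any integer in the box; it meets the y-axis at y = -2 (among the integer gridlines).
(c) These observations pin down the coefficients.

3*x*y + 2*y^2 + 3*y - 2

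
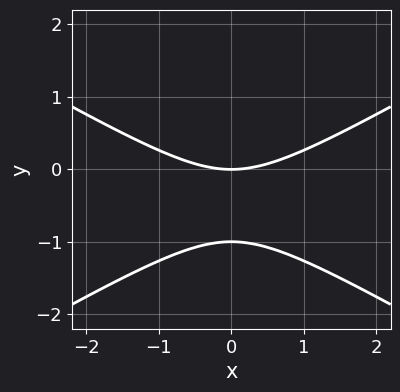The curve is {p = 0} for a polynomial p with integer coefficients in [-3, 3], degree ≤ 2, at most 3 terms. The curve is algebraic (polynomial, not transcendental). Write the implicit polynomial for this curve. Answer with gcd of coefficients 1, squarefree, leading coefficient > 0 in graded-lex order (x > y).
x^2 - 3*y^2 - 3*y

(a) deg p = 2. A generic line meets the curve in up to 2 points.
(b) Symmetries: mirror symmetry x ↦ −x ⇒ only even powers of x.
(c) Checking where it meets the axes: among the integer gridlines, it crosses the y-axis at y ∈ {-1, 0}; it meets the x-axis at x = 0 (among the integer gridlines).
(d) Assembling these constraints gives the stated polynomial.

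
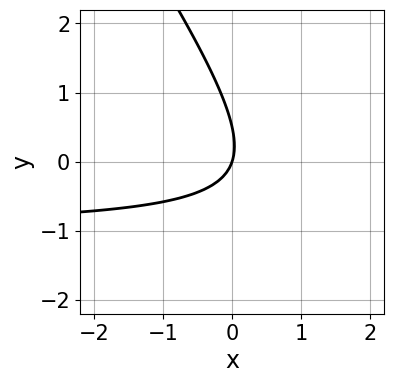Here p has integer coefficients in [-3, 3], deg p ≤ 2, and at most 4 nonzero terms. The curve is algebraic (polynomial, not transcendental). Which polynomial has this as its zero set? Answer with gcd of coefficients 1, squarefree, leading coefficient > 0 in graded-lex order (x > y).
The degree is 2 — no degree-1 curve has this shape.
From the visible intercepts: one x-axis crossing is at x = 0; one y-axis crossing is at y = 0.
Together with the visible shape, these determine p as stated.

3*x*y + 2*y^2 + 3*x - y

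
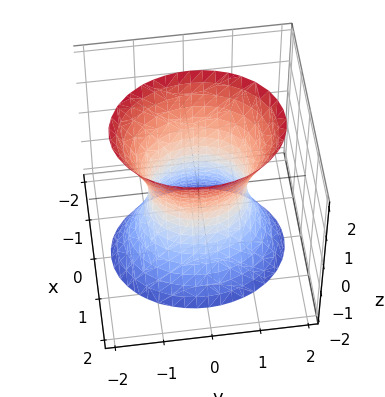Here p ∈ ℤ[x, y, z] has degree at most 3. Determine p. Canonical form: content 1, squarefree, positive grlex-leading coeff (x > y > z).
3*x^2 + 2*y^2 - z^2 - 2

(a) Degree: an hourglass — one-sheet hyperboloid; a quadric, so deg p = 2.
(b) Symmetries: it's symmetric under x → −x, forcing even powers of x; the z ↦ −z reflection is a symmetry, so z appears only in even powers; it's symmetric under y → −y, forcing even powers of y.
(c) Checking where it meets the axes: the surface avoids every integer z-axis point in the box; the y-axis gridline crossings are at y ∈ {-1, 1}.
(d) Assembling these constraints gives the stated polynomial.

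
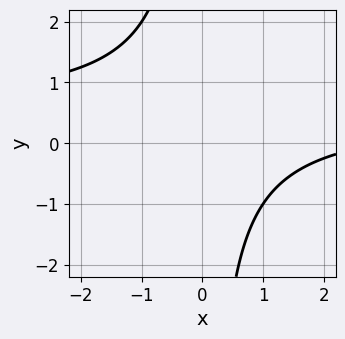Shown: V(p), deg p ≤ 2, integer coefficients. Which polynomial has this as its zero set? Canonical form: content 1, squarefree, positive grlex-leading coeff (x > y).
(a) deg p = 2.
(b) Against the integer gridlines: no x-intercept at any integer in the box; no y-intercept at any integer in the box.
(c) Together with the visible shape, these determine p as stated.

2*x*y - x + 3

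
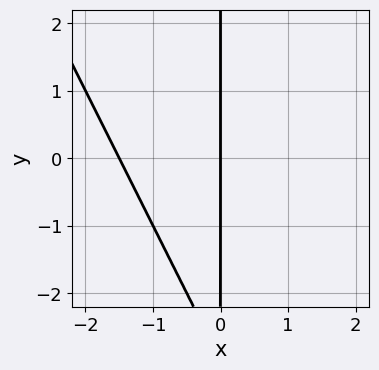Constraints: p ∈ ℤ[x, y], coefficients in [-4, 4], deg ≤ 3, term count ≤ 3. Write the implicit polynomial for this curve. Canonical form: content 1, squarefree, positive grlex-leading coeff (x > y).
2*x^2 + x*y + 3*x

(a) The degree is 2 — the shape is more complex than any degree-1 curve.
(b) From the visible intercepts: every point of the y-axis in the box is on the curve; it meets the x-axis at x = 0 (among the integer gridlines).
(c) Fitting integer coefficients to these (and the overall shape) gives p.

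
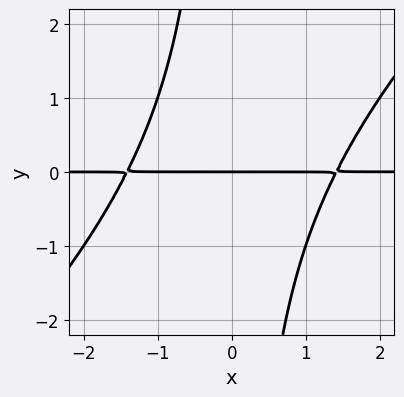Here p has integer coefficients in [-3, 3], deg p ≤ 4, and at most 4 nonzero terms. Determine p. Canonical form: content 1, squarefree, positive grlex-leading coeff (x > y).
x^2*y - x*y^2 - 2*y

First, deg p = 3.
Next, from the axis intercepts and sections: it crosses the y-axis at the gridline y = 0; every point of the x-axis in the box is on the curve.
Finally, solving for integer coefficients yields p as stated.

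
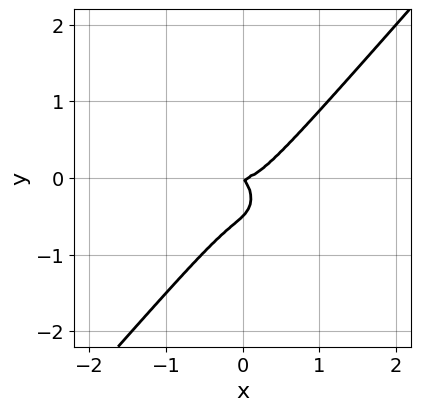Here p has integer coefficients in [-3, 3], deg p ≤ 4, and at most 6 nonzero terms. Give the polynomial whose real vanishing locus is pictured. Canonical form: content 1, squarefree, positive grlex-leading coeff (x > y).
(a) The degree is 3 — a generic line meets the curve in up to 3 points.
(b) Reading off the gridlines: one x-axis crossing is at x = 0; it meets the y-axis at y = 0 (among the integer gridlines).
(c) Solving for integer coefficients yields p as stated.

3*x^3 - 2*y^3 - x*y - y^2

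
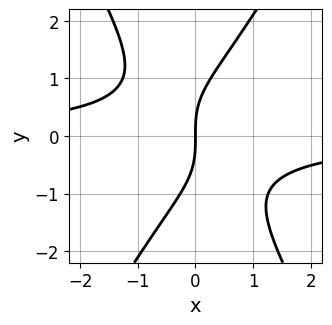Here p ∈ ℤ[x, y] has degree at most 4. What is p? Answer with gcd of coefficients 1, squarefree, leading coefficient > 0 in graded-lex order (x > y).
3*x^2*y - y^3 + 3*x

First, deg p = 3.
Next, observable constraints: it crosses the y-axis at the gridline y = 0; it crosses the x-axis at the gridline x = 0.
Finally, solving for integer coefficients yields p as stated.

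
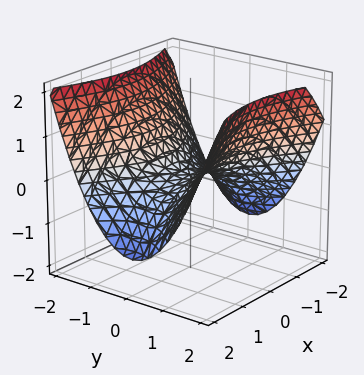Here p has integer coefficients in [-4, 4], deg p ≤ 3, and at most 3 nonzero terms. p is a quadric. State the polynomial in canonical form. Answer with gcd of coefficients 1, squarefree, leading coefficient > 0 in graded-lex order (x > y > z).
(a) Degree: a hyperbolic paraboloid; a quadric, so deg p = 2.
(b) Symmetries: mirror symmetry y ↦ −y ⇒ only even powers of y; the x ↦ −x reflection is a symmetry, so x appears only in even powers.
(c) Against the integer gridlines: it crosses the z-axis at the gridline z = 0; it crosses the x-axis at the gridline x = 0.
(d) These observations pin down the coefficients.

x^2 - 2*y^2 + 3*z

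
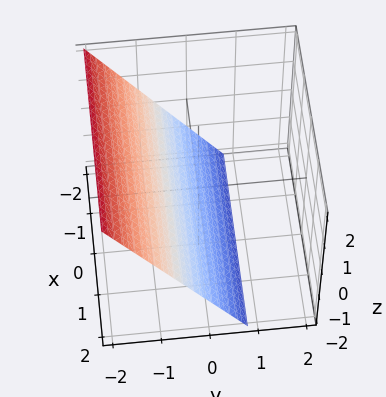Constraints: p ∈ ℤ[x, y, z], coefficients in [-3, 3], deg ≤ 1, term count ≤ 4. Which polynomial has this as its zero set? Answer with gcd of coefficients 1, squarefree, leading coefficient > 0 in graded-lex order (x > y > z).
1. Degree: every cross-section is a straight line — this is a plane, so deg p = 1.
2. Reading off the gridlines: no x-intercept at any integer in the box; one z-axis crossing is at z = -1.
3. Assembling these constraints gives the stated polynomial.

3*y + 2*z + 2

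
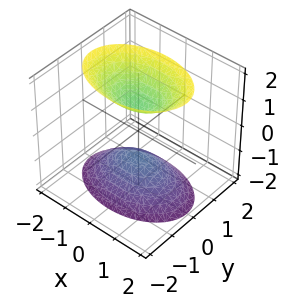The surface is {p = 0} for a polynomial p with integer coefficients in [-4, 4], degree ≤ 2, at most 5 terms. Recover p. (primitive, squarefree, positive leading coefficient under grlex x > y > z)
x^2 + 2*y^2 - z^2 + 1

1. I count 2 distinct pieces. They look like related sheets of one shape, so recover p as a whole.
2. deg p = 2. Two sheets facing apart; a quadric.
3. Symmetries: it's symmetric under x → −x, forcing even powers of x; the y ↦ −y reflection is a symmetry, so y appears only in even powers; it's symmetric under z → −z, forcing even powers of z.
4. From the axis intercepts and sections: among the integer gridlines, it crosses the z-axis at z ∈ {-1, 1}; the surface avoids every integer x-axis point in the box; no y-intercept at any integer in the box.
5. Assembling these constraints gives the stated polynomial.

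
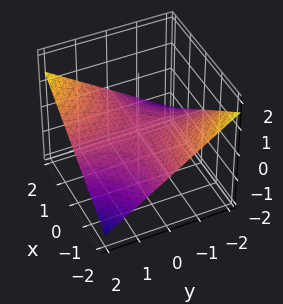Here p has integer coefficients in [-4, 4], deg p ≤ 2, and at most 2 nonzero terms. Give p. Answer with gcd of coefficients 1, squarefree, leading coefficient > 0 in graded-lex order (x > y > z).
(a) Degree: a hyperbolic paraboloid; a quadric, so deg p = 2.
(b) From the axis intercepts and sections: every point of the x-axis in the box is on the surface; the visible y-axis segment lies entirely on the surface; it meets the z-axis at z = 0 (among the integer gridlines).
(c) Solving for integer coefficients yields p as stated.

x*y - 3*z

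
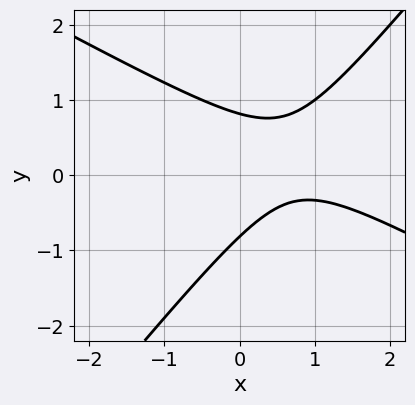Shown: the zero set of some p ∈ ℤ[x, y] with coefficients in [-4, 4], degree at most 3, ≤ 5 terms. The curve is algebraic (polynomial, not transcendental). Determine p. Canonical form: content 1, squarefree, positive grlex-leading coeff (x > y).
First, deg p = 2. No degree-1 curve has this shape.
Then, observable constraints: it misses every integer gridline on the x-axis.
Finally, these observations pin down the coefficients.

2*x^2 + 2*x*y - 3*y^2 - 3*x + 2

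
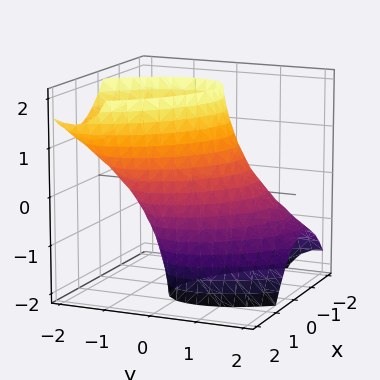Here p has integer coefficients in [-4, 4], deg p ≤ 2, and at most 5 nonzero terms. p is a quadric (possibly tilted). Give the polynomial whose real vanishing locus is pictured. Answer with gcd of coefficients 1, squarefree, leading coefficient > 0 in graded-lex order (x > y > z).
x^2 + x*y + y^2 + y*z - 1

1. Degree: no degree-1 surface has this shape, so deg p = 2.
2. Observable constraints: among the integer gridlines, it crosses the x-axis at x ∈ {-1, 1}; among the integer gridlines, it crosses the y-axis at y ∈ {-1, 1}; no z-intercept at any integer in the box.
3. Together with the visible shape, these determine p as stated.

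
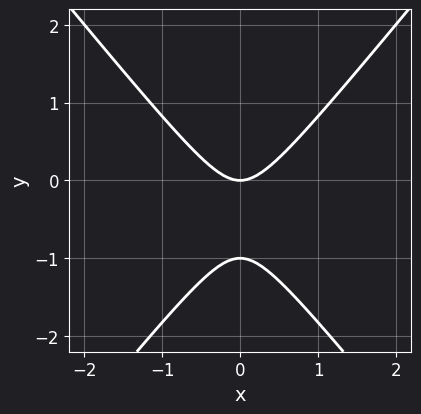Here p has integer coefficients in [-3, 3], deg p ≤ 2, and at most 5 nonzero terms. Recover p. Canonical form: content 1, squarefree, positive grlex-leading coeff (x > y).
3*x^2 - 2*y^2 - 2*y

(a) Degree: a generic line meets the curve in up to 2 points, so deg p = 2.
(b) Symmetries: mirror symmetry x ↦ −x ⇒ only even powers of x.
(c) From the axis intercepts and sections: the y-axis gridline crossings are at y ∈ {-1, 0}; it crosses the x-axis at the gridline x = 0.
(d) Solving for integer coefficients yields p as stated.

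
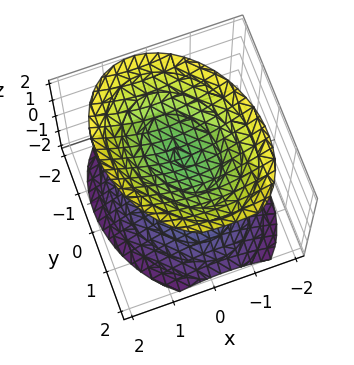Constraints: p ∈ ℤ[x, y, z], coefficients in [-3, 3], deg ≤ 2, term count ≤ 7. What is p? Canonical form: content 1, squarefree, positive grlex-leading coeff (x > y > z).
3*x^2 + x*y + 2*y^2 - 3*z^2 + 3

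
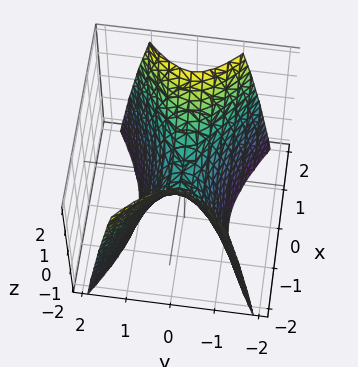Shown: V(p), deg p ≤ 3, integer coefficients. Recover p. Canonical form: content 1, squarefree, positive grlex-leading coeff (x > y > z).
x^2 - 2*y^2 - z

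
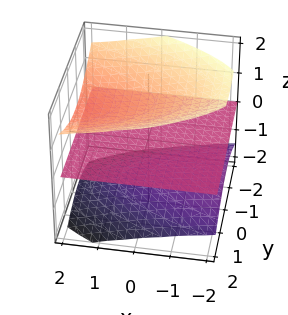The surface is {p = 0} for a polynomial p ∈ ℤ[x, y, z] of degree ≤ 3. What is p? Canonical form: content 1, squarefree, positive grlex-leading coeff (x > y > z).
First, the picture has 3 separate pieces. Treating them together as one polynomial.
Next, deg p = 3. The shape is more complex than any degree-2 surface.
Then, checking where it meets the axes: every point of the x-axis in the box is on the surface; it crosses the z-axis at the gridline z = 0.
Finally, assembling these constraints gives the stated polynomial. Check: (0, 1, 0) on the y-axis lies on the surface, and p(0, 1, 0) = 0. ✓

x*z^2 - y^2*z + 2*z^3 - 3*z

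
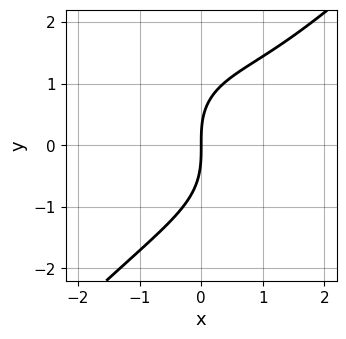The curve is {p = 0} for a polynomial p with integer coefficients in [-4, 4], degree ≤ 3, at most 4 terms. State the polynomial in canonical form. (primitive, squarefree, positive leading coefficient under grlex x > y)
deg p = 3. A generic line meets the curve in up to 3 points.
Observable constraints: it meets the y-axis at y = 0 (among the integer gridlines); it meets the x-axis at x = 0 (among the integer gridlines).
These observations pin down the coefficients.

x^3 - y^3 - x^2 + 3*x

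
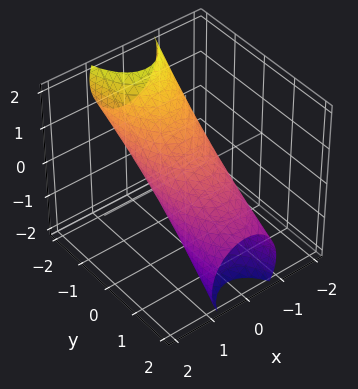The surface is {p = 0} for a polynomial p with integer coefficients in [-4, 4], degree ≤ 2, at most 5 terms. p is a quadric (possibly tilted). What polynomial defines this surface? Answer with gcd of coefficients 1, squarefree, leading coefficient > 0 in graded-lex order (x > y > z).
1. deg p = 2. A generic line meets the surface in up to 2 points.
2. From the axis intercepts and sections: among the integer gridlines, it crosses the z-axis at z ∈ {-1, 1}.
3. Matching integer coefficients to the picture gives p.

3*x^2 + y^2 + 3*y*z + 2*z^2 - 2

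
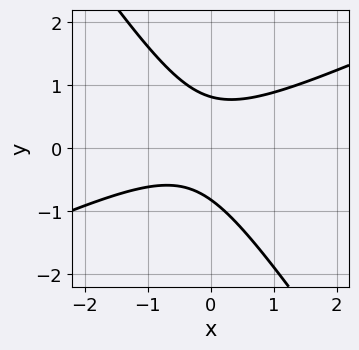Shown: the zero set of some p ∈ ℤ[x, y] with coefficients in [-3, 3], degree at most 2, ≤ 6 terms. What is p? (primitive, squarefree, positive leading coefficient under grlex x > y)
Degree: a generic line meets the curve in up to 2 points, so deg p = 2.
From the visible intercepts: the curve avoids every integer x-axis point in the box.
Together with the visible shape, these determine p as stated.

2*x^2 - 3*x*y - 3*y^2 + x + 2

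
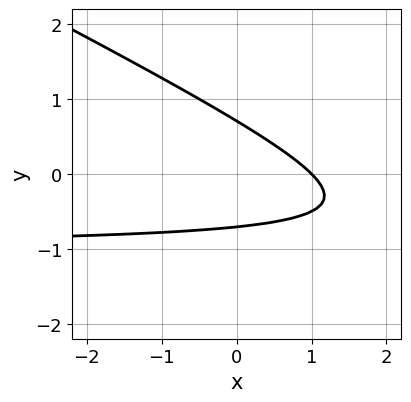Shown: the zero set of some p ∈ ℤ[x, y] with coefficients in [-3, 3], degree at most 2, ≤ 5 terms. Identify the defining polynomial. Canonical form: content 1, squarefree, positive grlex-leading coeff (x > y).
Degree: a generic line meets the curve in up to 2 points, so deg p = 2.
Checking where it meets the axes: it crosses the x-axis at the gridline x = 1.
Putting this together gives p.

x*y + 2*y^2 + x - 1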